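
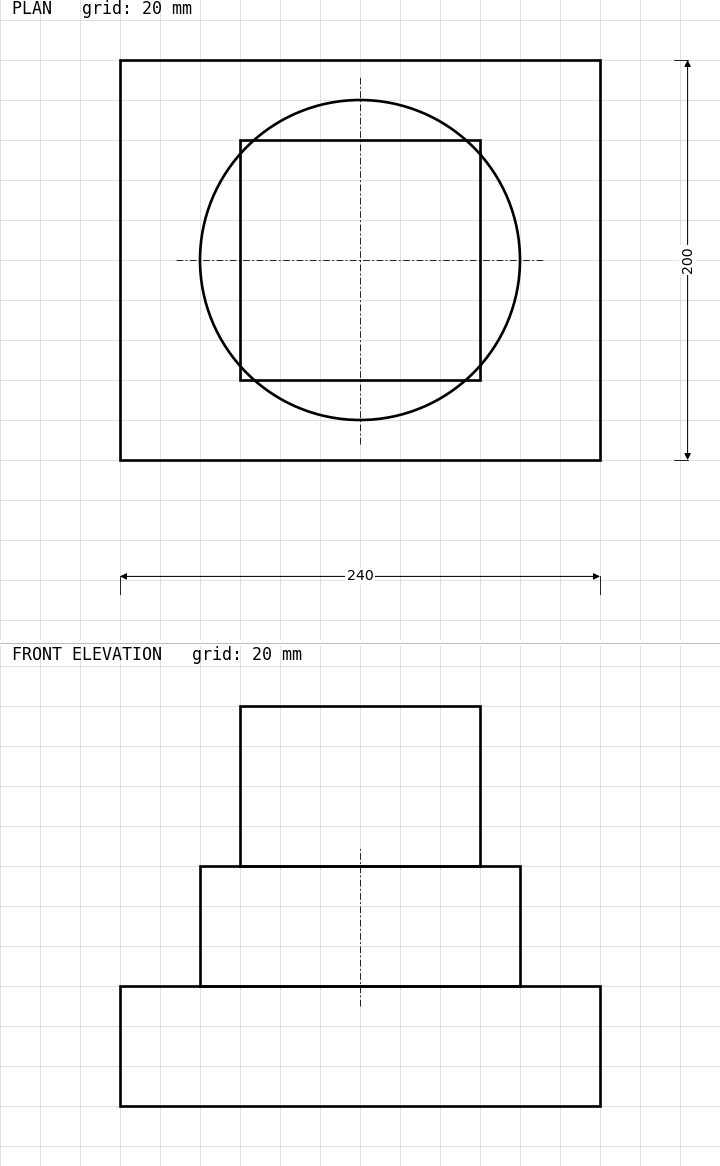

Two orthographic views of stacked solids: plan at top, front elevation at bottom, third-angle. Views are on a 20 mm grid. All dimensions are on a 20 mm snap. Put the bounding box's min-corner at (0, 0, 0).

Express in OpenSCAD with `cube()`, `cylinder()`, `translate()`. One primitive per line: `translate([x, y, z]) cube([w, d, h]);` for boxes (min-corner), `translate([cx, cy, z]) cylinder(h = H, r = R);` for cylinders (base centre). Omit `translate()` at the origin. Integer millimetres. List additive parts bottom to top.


cube([240, 200, 60]);
translate([120, 100, 60]) cylinder(h = 60, r = 80);
translate([60, 40, 120]) cube([120, 120, 80]);


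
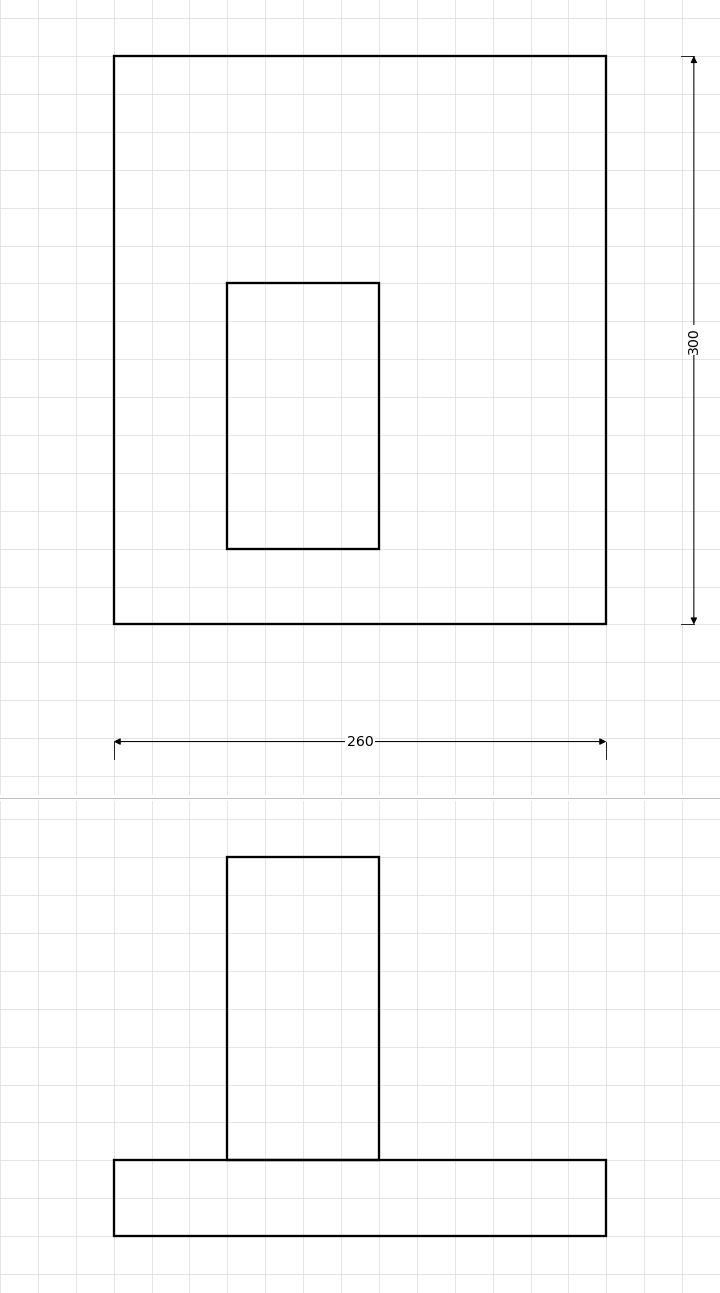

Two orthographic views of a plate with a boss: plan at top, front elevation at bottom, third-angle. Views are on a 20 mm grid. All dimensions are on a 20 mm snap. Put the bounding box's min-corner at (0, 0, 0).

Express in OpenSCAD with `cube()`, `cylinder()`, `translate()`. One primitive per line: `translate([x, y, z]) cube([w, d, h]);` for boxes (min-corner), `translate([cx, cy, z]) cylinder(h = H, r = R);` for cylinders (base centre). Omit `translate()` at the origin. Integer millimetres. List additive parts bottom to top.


cube([260, 300, 40]);
translate([60, 40, 40]) cube([80, 140, 160]);


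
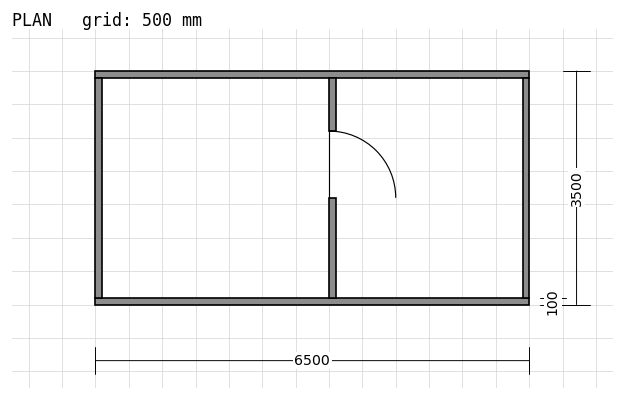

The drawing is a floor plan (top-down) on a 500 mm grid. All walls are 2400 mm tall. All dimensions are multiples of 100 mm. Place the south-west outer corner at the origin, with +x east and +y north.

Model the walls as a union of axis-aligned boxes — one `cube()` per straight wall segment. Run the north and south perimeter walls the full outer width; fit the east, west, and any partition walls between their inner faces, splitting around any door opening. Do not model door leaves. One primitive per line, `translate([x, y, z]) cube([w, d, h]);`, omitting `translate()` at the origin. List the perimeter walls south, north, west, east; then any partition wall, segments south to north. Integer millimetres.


cube([6500, 100, 2400]);
translate([0, 3400, 0]) cube([6500, 100, 2400]);
translate([0, 100, 0]) cube([100, 3300, 2400]);
translate([6400, 100, 0]) cube([100, 3300, 2400]);
translate([3500, 100, 0]) cube([100, 1500, 2400]);
translate([3500, 2600, 0]) cube([100, 800, 2400]);


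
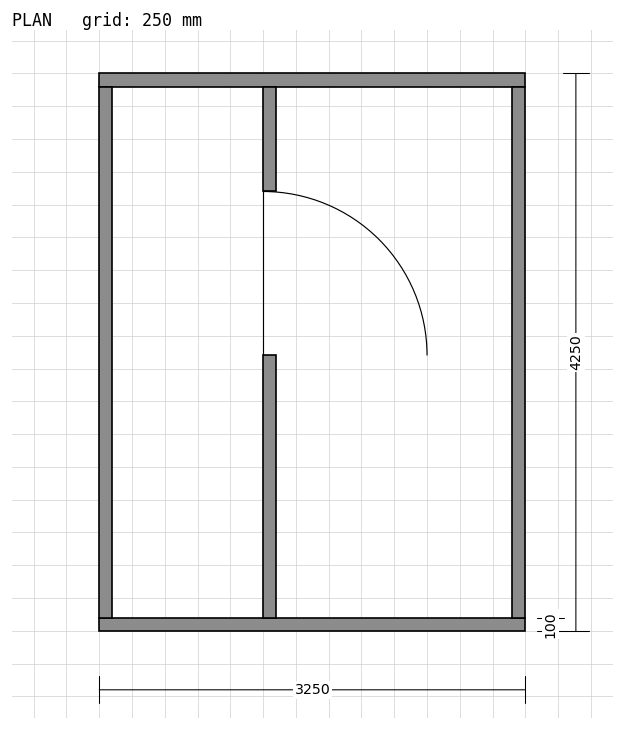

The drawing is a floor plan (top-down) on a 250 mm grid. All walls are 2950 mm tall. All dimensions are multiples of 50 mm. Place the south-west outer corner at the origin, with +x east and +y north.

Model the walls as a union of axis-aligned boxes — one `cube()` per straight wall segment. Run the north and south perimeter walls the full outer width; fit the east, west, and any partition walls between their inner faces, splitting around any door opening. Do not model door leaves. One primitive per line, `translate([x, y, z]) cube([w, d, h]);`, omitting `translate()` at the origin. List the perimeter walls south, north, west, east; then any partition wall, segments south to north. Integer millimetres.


cube([3250, 100, 2950]);
translate([0, 4150, 0]) cube([3250, 100, 2950]);
translate([0, 100, 0]) cube([100, 4050, 2950]);
translate([3150, 100, 0]) cube([100, 4050, 2950]);
translate([1250, 100, 0]) cube([100, 2000, 2950]);
translate([1250, 3350, 0]) cube([100, 800, 2950]);


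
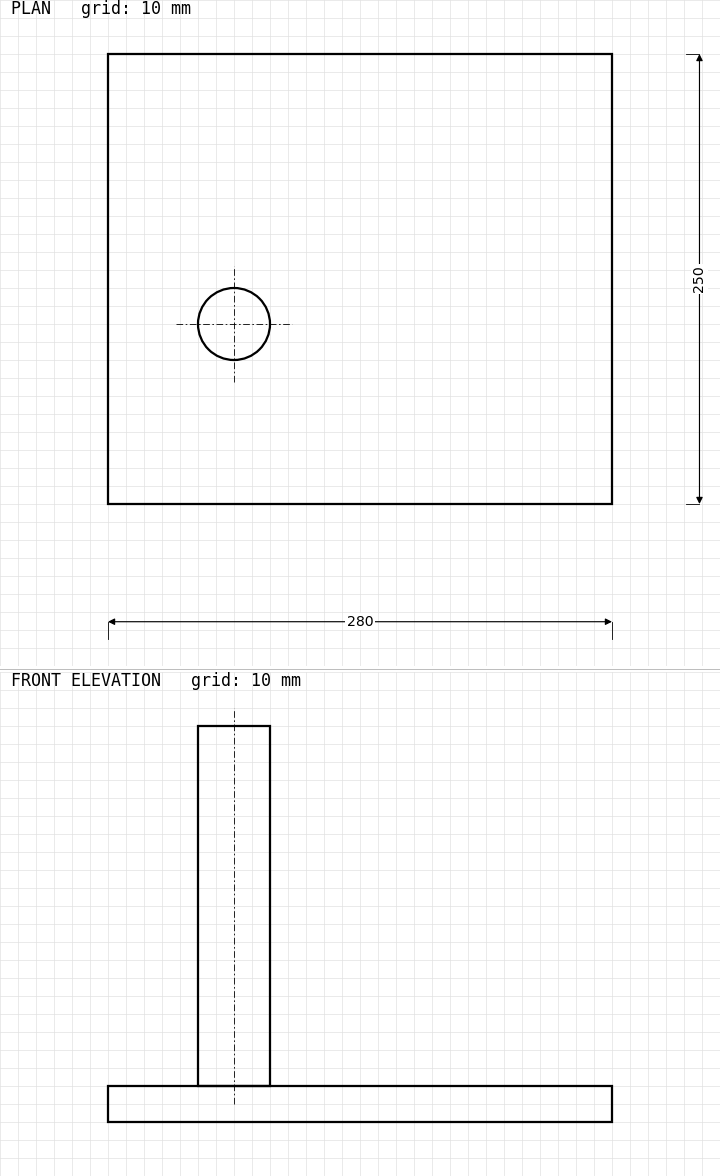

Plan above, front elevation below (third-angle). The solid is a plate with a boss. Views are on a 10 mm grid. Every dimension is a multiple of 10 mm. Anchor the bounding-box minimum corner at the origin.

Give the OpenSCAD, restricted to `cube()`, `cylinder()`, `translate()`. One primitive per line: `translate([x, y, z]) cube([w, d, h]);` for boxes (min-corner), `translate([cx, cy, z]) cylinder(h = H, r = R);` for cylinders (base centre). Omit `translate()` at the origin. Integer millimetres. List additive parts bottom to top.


cube([280, 250, 20]);
translate([70, 100, 20]) cylinder(h = 200, r = 20);


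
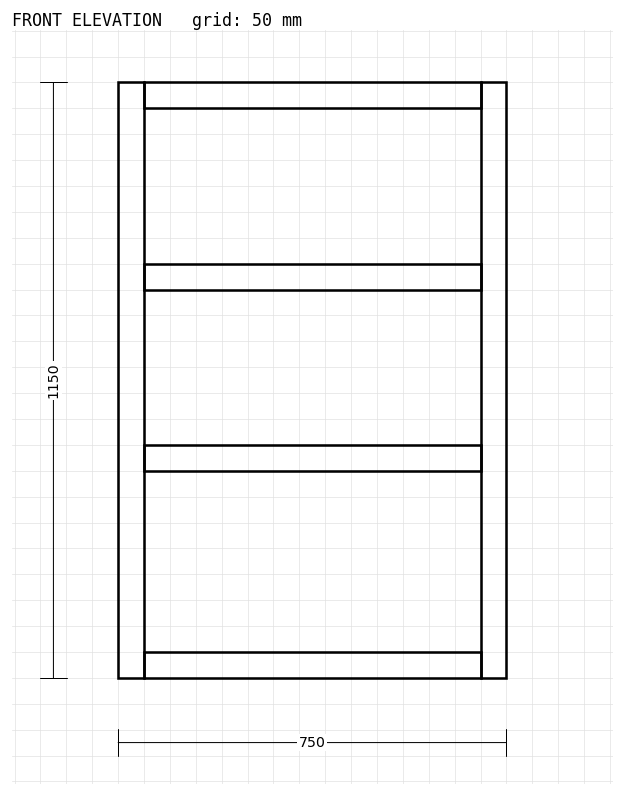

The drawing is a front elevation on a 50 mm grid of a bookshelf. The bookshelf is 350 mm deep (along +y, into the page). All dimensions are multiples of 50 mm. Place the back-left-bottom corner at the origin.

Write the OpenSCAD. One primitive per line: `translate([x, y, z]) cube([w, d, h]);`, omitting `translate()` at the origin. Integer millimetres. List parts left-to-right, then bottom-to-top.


cube([50, 350, 1150]);
translate([50, 0, 0]) cube([650, 350, 50]);
translate([50, 0, 400]) cube([650, 350, 50]);
translate([50, 0, 750]) cube([650, 350, 50]);
translate([50, 0, 1100]) cube([650, 350, 50]);
translate([700, 0, 0]) cube([50, 350, 1150]);


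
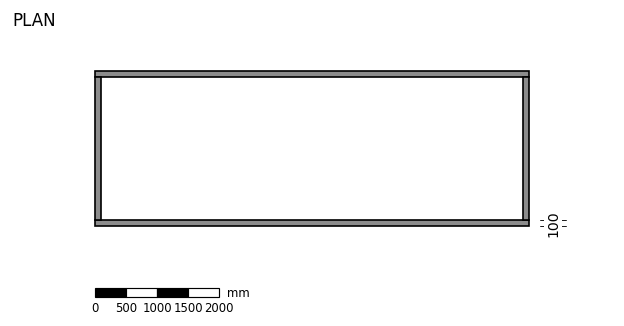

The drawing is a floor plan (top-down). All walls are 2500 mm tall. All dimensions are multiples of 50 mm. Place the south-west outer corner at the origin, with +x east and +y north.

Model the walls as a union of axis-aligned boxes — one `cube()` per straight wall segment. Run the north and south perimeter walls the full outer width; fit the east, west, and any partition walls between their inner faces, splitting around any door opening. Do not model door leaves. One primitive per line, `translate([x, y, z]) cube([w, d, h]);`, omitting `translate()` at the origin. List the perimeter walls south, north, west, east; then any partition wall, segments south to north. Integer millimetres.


cube([7000, 100, 2500]);
translate([0, 2400, 0]) cube([7000, 100, 2500]);
translate([0, 100, 0]) cube([100, 2300, 2500]);
translate([6900, 100, 0]) cube([100, 2300, 2500]);


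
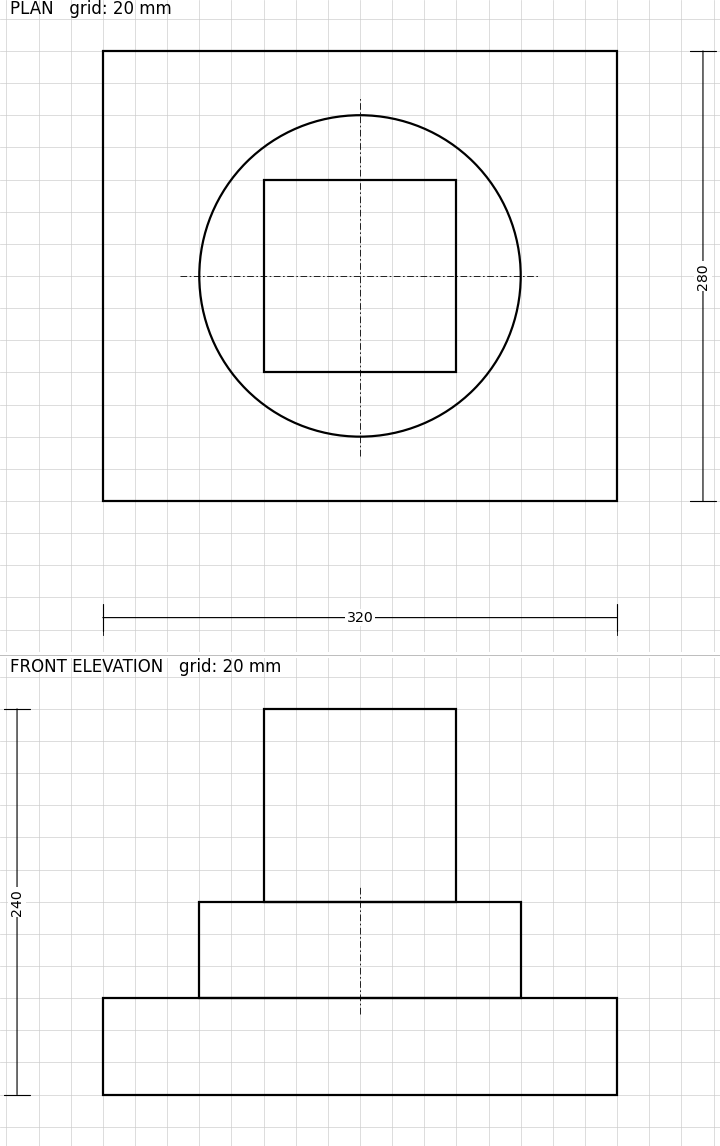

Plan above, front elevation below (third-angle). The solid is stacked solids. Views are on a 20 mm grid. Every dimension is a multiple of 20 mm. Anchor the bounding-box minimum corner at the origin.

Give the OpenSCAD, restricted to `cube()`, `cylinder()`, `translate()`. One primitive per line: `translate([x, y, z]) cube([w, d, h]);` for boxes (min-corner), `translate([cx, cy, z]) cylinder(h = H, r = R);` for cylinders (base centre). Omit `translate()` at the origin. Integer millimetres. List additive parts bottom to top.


cube([320, 280, 60]);
translate([160, 140, 60]) cylinder(h = 60, r = 100);
translate([100, 80, 120]) cube([120, 120, 120]);


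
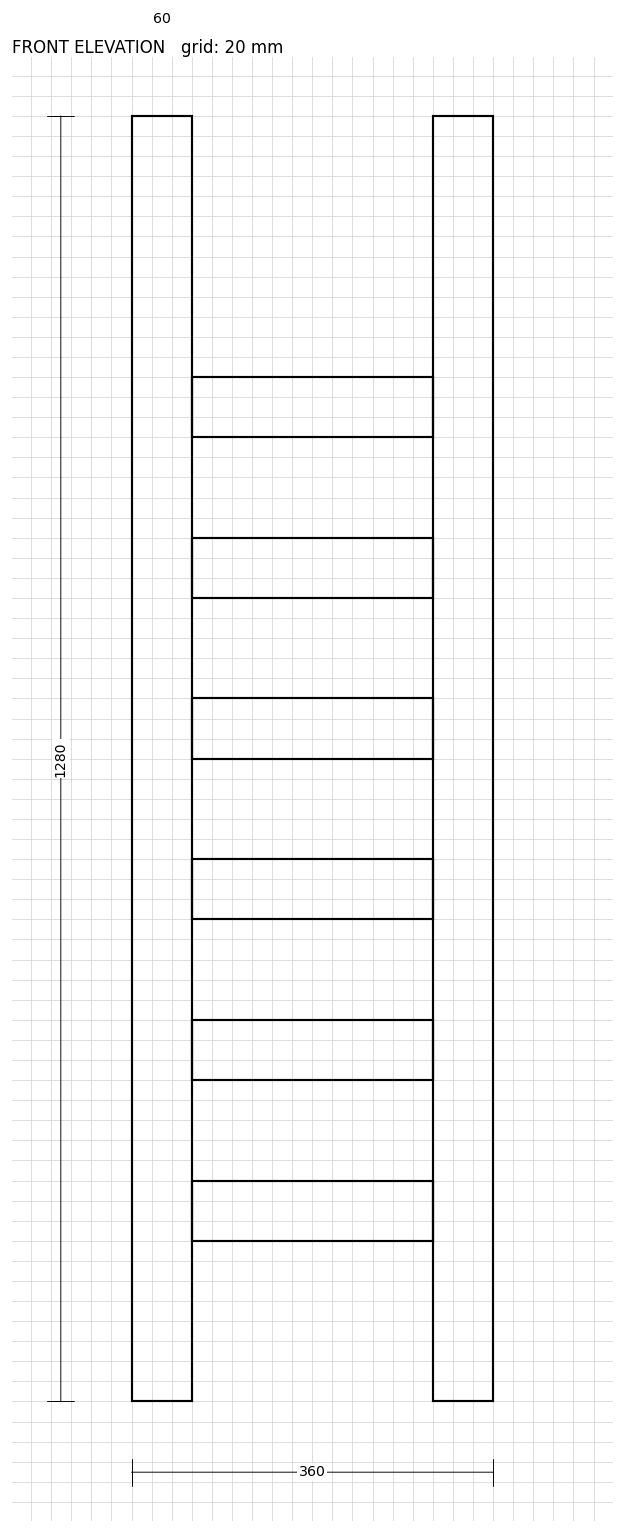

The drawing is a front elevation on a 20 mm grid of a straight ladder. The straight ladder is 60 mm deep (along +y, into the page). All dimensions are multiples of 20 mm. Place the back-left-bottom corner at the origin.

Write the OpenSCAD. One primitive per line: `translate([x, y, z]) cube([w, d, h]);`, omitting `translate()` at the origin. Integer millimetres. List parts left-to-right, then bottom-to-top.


cube([60, 60, 1280]);
translate([60, 0, 160]) cube([240, 60, 60]);
translate([60, 0, 320]) cube([240, 60, 60]);
translate([60, 0, 480]) cube([240, 60, 60]);
translate([60, 0, 640]) cube([240, 60, 60]);
translate([60, 0, 800]) cube([240, 60, 60]);
translate([60, 0, 960]) cube([240, 60, 60]);
translate([300, 0, 0]) cube([60, 60, 1280]);


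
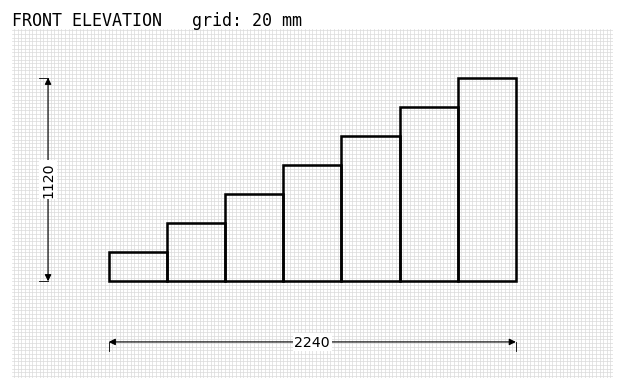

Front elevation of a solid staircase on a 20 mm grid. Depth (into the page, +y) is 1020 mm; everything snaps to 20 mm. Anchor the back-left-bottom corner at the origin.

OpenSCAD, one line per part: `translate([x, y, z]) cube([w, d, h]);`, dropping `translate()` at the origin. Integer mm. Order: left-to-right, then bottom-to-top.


cube([320, 1020, 160]);
translate([320, 0, 0]) cube([320, 1020, 320]);
translate([640, 0, 0]) cube([320, 1020, 480]);
translate([960, 0, 0]) cube([320, 1020, 640]);
translate([1280, 0, 0]) cube([320, 1020, 800]);
translate([1600, 0, 0]) cube([320, 1020, 960]);
translate([1920, 0, 0]) cube([320, 1020, 1120]);


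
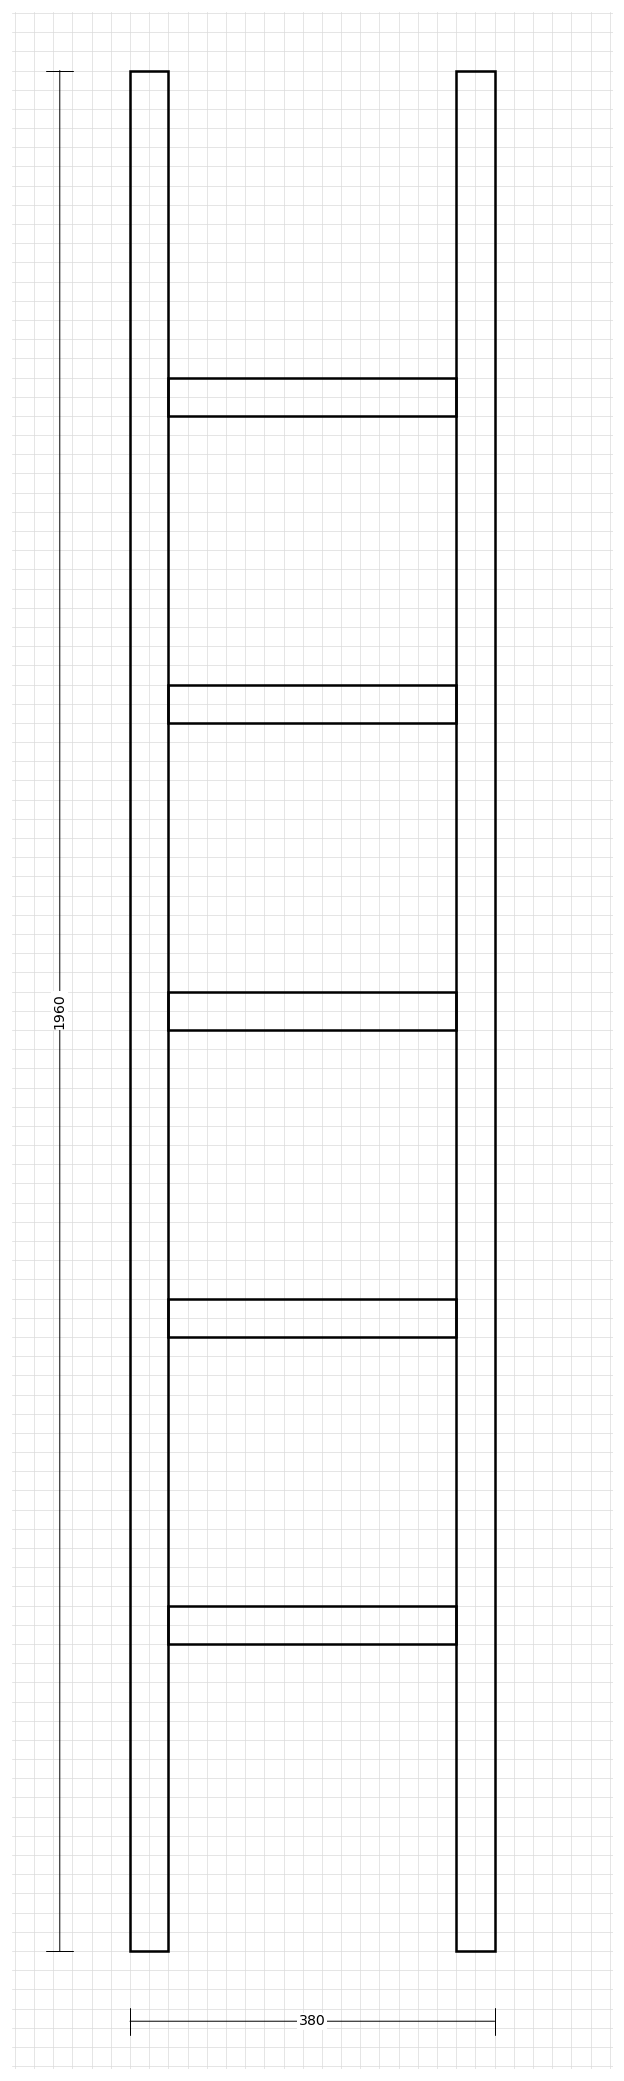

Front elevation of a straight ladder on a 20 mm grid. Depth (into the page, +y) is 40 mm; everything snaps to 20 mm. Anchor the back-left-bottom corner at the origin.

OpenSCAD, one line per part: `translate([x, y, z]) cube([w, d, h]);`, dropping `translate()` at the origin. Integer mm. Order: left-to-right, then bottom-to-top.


cube([40, 40, 1960]);
translate([40, 0, 320]) cube([300, 40, 40]);
translate([40, 0, 640]) cube([300, 40, 40]);
translate([40, 0, 960]) cube([300, 40, 40]);
translate([40, 0, 1280]) cube([300, 40, 40]);
translate([40, 0, 1600]) cube([300, 40, 40]);
translate([340, 0, 0]) cube([40, 40, 1960]);


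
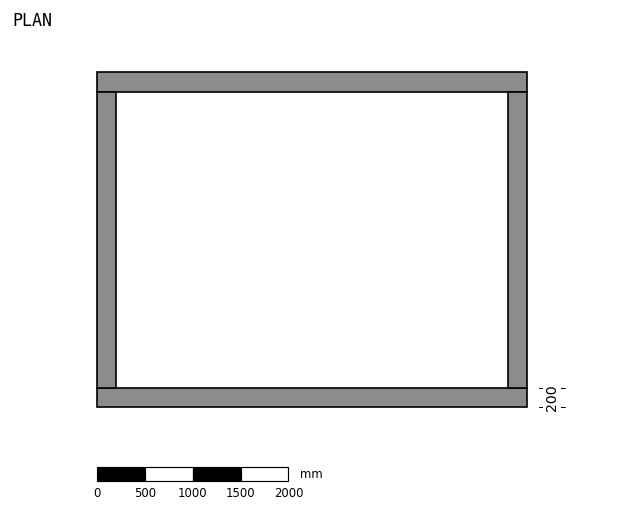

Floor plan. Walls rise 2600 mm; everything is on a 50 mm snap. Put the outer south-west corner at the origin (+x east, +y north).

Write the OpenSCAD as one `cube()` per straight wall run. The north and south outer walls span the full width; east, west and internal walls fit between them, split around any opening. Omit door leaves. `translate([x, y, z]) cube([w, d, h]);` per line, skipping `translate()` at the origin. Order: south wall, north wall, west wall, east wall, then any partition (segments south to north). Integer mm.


cube([4500, 200, 2600]);
translate([0, 3300, 0]) cube([4500, 200, 2600]);
translate([0, 200, 0]) cube([200, 3100, 2600]);
translate([4300, 200, 0]) cube([200, 3100, 2600]);


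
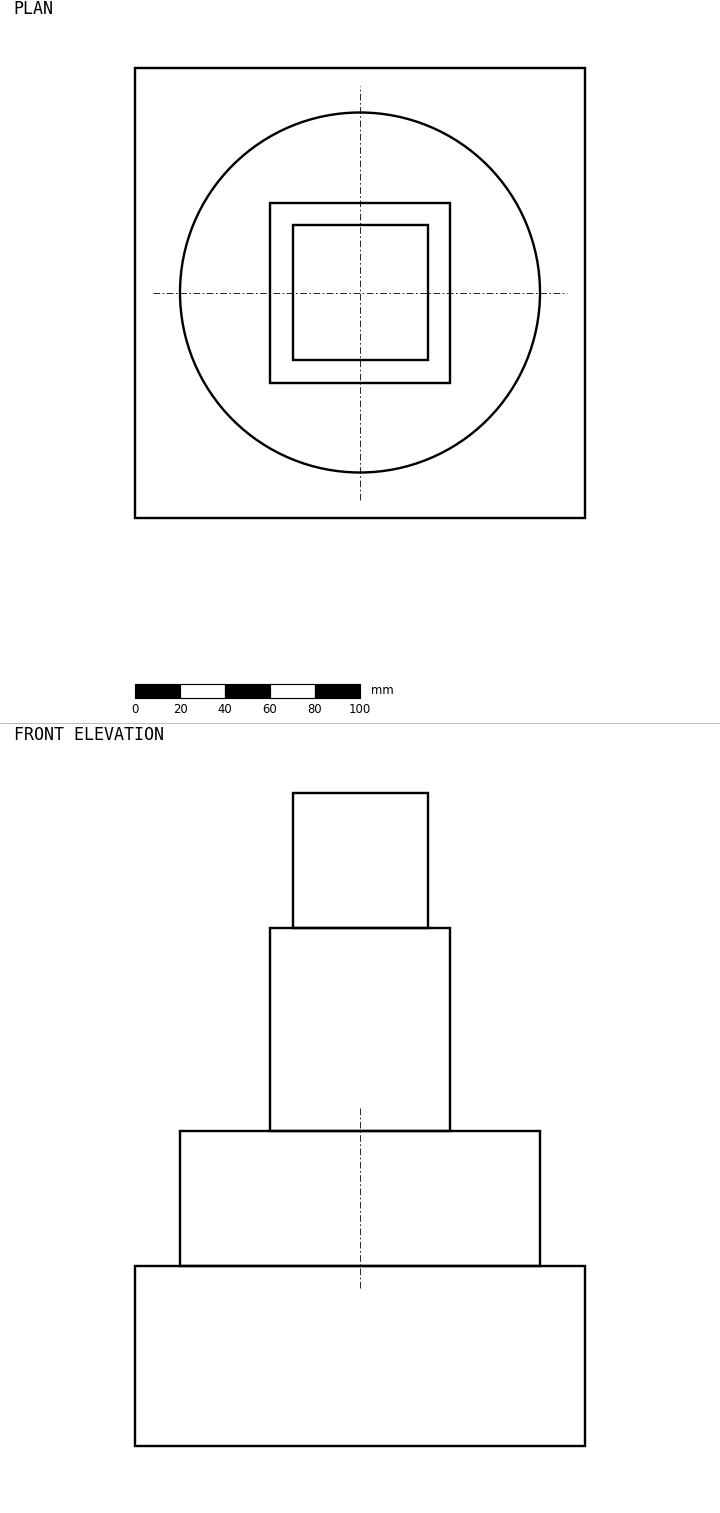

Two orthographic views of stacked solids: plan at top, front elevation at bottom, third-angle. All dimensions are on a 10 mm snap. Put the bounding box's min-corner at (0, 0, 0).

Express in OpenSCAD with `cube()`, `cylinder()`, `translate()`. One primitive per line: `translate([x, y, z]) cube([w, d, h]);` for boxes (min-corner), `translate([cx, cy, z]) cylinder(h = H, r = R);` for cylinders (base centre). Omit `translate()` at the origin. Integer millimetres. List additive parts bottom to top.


cube([200, 200, 80]);
translate([100, 100, 80]) cylinder(h = 60, r = 80);
translate([60, 60, 140]) cube([80, 80, 90]);
translate([70, 70, 230]) cube([60, 60, 60]);


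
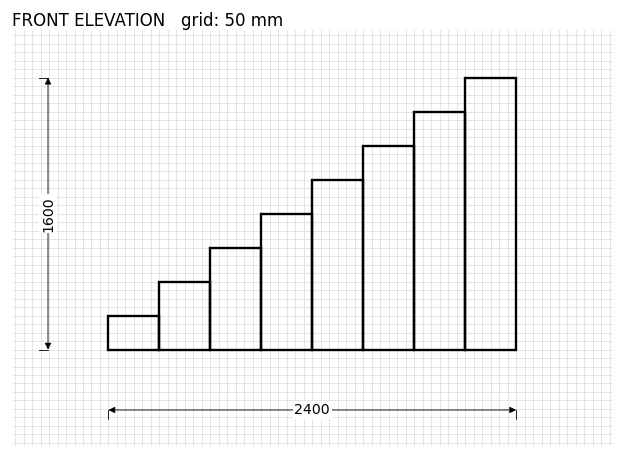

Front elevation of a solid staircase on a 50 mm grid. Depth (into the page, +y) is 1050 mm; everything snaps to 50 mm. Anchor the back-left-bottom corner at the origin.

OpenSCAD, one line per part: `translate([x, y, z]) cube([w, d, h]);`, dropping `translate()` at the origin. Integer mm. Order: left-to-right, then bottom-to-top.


cube([300, 1050, 200]);
translate([300, 0, 0]) cube([300, 1050, 400]);
translate([600, 0, 0]) cube([300, 1050, 600]);
translate([900, 0, 0]) cube([300, 1050, 800]);
translate([1200, 0, 0]) cube([300, 1050, 1000]);
translate([1500, 0, 0]) cube([300, 1050, 1200]);
translate([1800, 0, 0]) cube([300, 1050, 1400]);
translate([2100, 0, 0]) cube([300, 1050, 1600]);


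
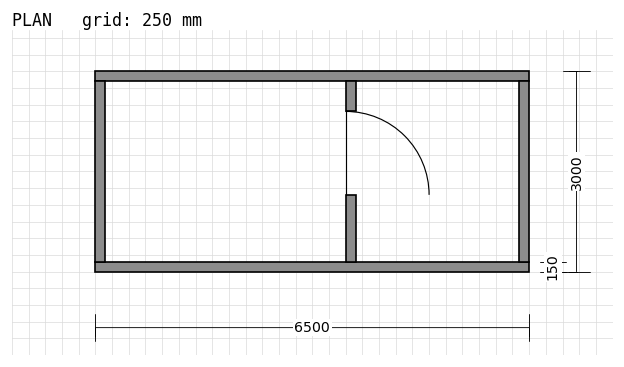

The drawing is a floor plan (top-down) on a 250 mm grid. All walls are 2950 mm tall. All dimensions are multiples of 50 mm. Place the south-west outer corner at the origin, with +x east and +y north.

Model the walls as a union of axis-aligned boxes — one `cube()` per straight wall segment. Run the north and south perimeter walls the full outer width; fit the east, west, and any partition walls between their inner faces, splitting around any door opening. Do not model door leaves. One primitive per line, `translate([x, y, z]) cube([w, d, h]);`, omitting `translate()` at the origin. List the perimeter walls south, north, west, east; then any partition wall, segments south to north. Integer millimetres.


cube([6500, 150, 2950]);
translate([0, 2850, 0]) cube([6500, 150, 2950]);
translate([0, 150, 0]) cube([150, 2700, 2950]);
translate([6350, 150, 0]) cube([150, 2700, 2950]);
translate([3750, 150, 0]) cube([150, 1000, 2950]);
translate([3750, 2400, 0]) cube([150, 450, 2950]);


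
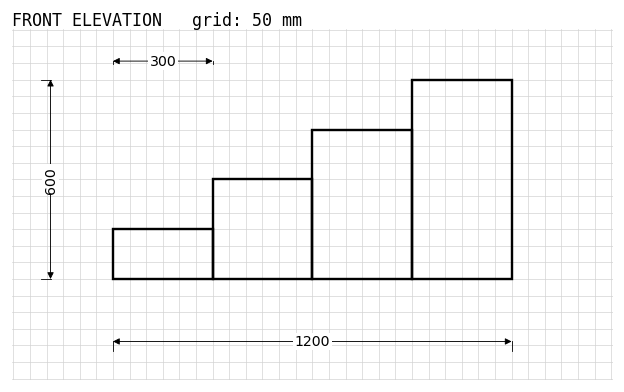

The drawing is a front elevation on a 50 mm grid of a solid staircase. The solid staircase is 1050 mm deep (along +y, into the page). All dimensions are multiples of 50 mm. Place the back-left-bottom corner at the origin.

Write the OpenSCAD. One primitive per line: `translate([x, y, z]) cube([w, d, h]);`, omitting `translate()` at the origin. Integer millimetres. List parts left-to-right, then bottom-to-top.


cube([300, 1050, 150]);
translate([300, 0, 0]) cube([300, 1050, 300]);
translate([600, 0, 0]) cube([300, 1050, 450]);
translate([900, 0, 0]) cube([300, 1050, 600]);


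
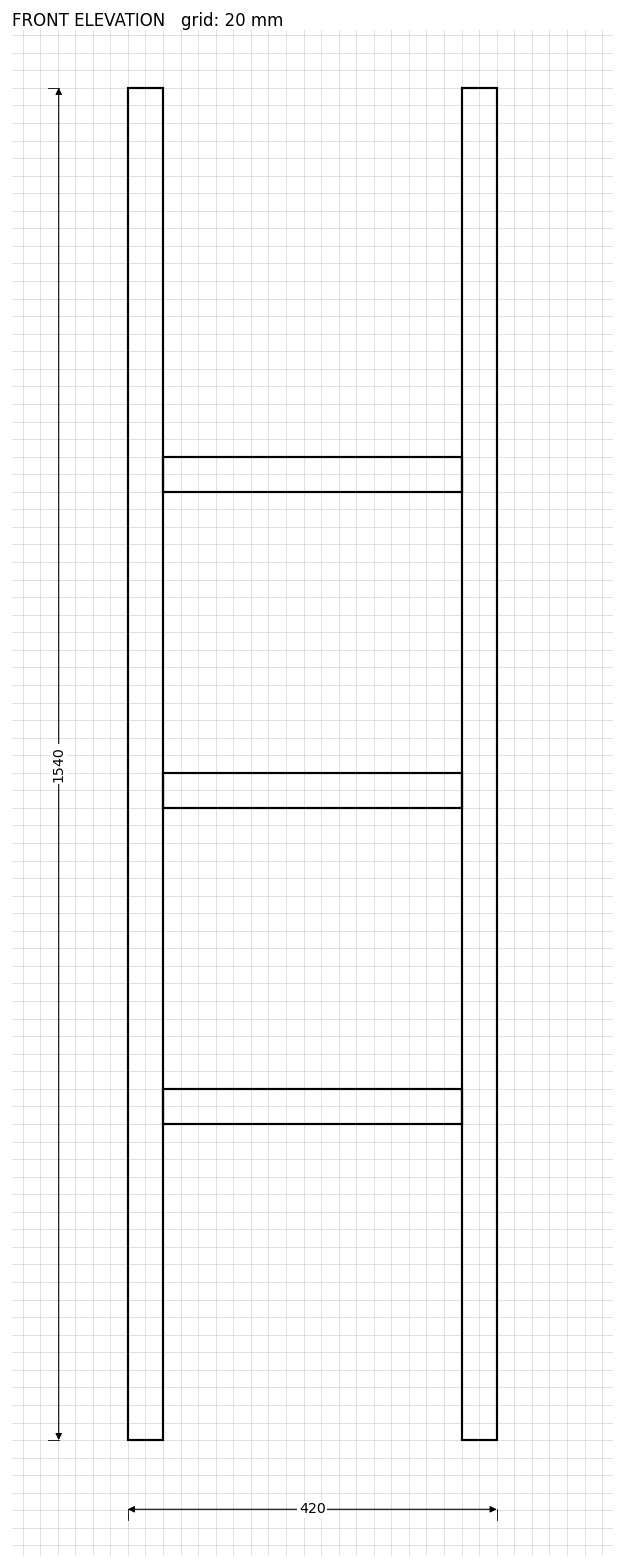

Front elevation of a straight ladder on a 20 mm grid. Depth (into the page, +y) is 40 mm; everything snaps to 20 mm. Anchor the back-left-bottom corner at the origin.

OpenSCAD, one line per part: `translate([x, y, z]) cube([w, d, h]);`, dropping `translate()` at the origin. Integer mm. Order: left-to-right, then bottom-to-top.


cube([40, 40, 1540]);
translate([40, 0, 360]) cube([340, 40, 40]);
translate([40, 0, 720]) cube([340, 40, 40]);
translate([40, 0, 1080]) cube([340, 40, 40]);
translate([380, 0, 0]) cube([40, 40, 1540]);


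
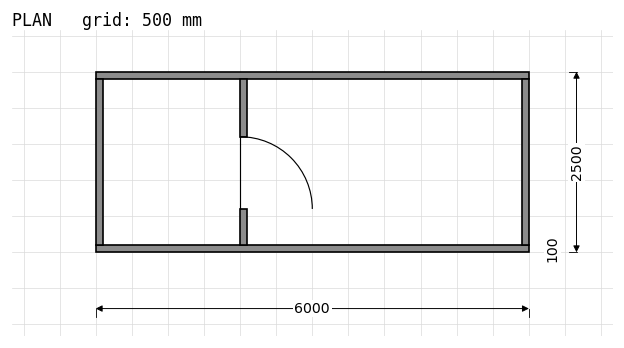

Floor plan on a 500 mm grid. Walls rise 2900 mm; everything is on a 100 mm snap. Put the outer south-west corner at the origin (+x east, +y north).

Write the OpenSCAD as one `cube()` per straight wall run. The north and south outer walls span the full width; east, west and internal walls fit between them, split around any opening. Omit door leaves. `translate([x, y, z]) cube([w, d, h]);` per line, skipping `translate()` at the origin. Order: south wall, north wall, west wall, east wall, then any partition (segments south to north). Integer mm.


cube([6000, 100, 2900]);
translate([0, 2400, 0]) cube([6000, 100, 2900]);
translate([0, 100, 0]) cube([100, 2300, 2900]);
translate([5900, 100, 0]) cube([100, 2300, 2900]);
translate([2000, 100, 0]) cube([100, 500, 2900]);
translate([2000, 1600, 0]) cube([100, 800, 2900]);


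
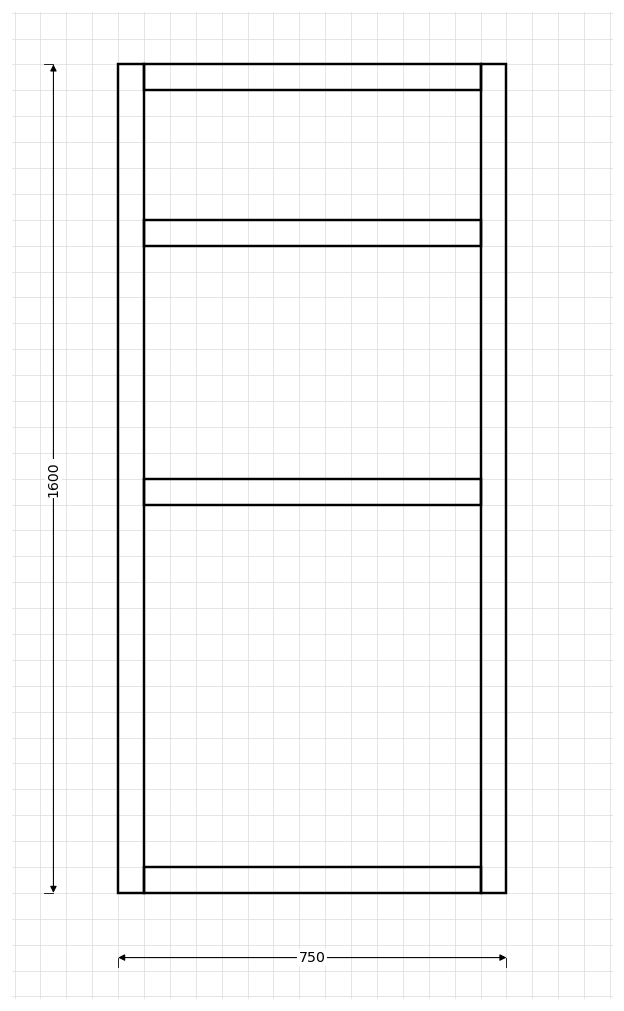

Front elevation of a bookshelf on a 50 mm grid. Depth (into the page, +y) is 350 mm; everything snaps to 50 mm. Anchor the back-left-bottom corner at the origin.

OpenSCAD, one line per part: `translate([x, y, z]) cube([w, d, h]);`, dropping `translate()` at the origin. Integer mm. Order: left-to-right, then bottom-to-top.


cube([50, 350, 1600]);
translate([50, 0, 0]) cube([650, 350, 50]);
translate([50, 0, 750]) cube([650, 350, 50]);
translate([50, 0, 1250]) cube([650, 350, 50]);
translate([50, 0, 1550]) cube([650, 350, 50]);
translate([700, 0, 0]) cube([50, 350, 1600]);


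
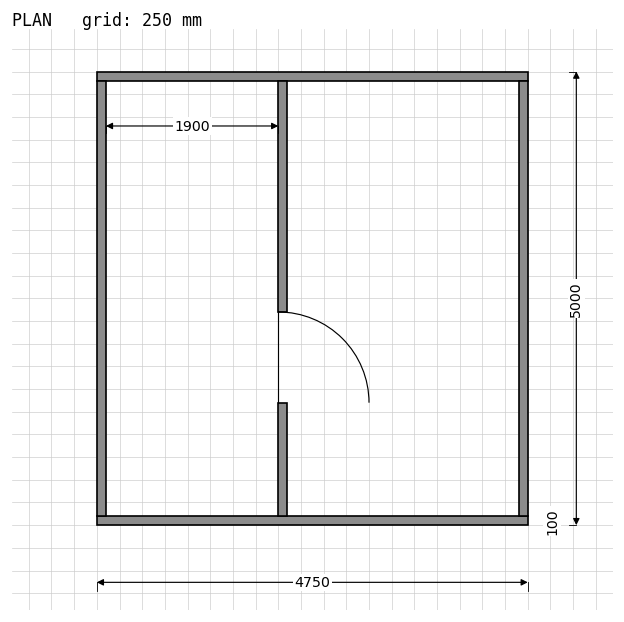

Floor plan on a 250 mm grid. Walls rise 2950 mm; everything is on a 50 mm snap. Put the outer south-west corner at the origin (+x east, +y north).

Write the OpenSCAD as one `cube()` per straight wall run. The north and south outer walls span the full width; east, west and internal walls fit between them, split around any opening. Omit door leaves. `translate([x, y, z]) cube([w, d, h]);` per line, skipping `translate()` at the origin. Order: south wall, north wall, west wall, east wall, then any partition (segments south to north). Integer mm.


cube([4750, 100, 2950]);
translate([0, 4900, 0]) cube([4750, 100, 2950]);
translate([0, 100, 0]) cube([100, 4800, 2950]);
translate([4650, 100, 0]) cube([100, 4800, 2950]);
translate([2000, 100, 0]) cube([100, 1250, 2950]);
translate([2000, 2350, 0]) cube([100, 2550, 2950]);


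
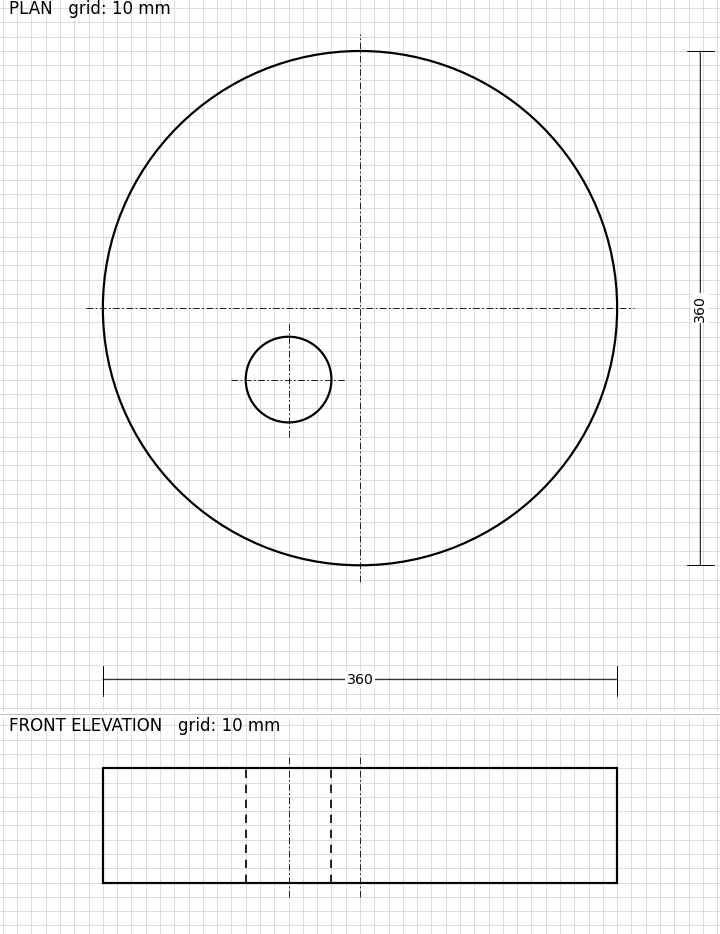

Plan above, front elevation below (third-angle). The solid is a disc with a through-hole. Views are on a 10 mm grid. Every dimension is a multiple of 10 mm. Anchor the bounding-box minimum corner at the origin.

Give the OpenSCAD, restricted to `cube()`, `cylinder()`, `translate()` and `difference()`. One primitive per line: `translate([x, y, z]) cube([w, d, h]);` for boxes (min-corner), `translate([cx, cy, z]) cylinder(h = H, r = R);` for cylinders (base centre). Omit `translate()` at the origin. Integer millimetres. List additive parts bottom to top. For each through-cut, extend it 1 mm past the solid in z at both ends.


difference() {
  translate([180, 180, 0]) cylinder(h = 80, r = 180);
  translate([130, 130, -1]) cylinder(h = 82, r = 30);
}


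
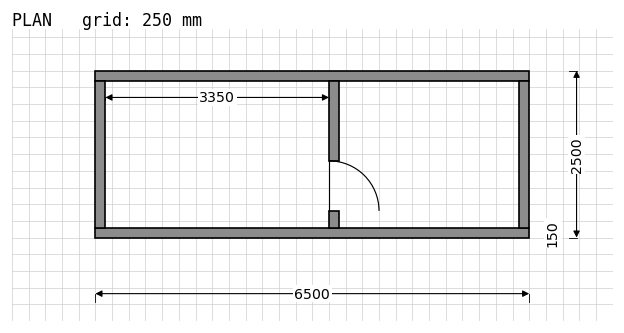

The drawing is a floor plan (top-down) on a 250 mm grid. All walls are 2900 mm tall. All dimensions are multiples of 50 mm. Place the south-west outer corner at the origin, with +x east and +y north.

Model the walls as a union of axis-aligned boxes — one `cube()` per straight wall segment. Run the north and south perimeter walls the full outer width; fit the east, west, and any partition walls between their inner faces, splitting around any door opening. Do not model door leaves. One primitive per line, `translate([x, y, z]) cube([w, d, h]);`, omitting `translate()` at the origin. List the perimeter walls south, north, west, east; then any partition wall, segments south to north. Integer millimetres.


cube([6500, 150, 2900]);
translate([0, 2350, 0]) cube([6500, 150, 2900]);
translate([0, 150, 0]) cube([150, 2200, 2900]);
translate([6350, 150, 0]) cube([150, 2200, 2900]);
translate([3500, 150, 0]) cube([150, 250, 2900]);
translate([3500, 1150, 0]) cube([150, 1200, 2900]);


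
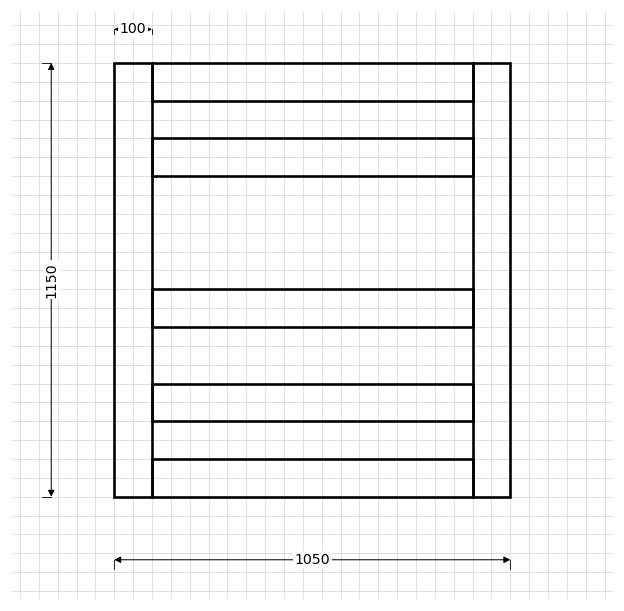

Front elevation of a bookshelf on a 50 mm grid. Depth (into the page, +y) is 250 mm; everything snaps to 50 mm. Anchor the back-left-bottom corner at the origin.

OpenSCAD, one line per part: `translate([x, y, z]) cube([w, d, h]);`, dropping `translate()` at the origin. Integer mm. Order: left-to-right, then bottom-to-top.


cube([100, 250, 1150]);
translate([100, 0, 0]) cube([850, 250, 100]);
translate([100, 0, 200]) cube([850, 250, 100]);
translate([100, 0, 450]) cube([850, 250, 100]);
translate([100, 0, 850]) cube([850, 250, 100]);
translate([100, 0, 1050]) cube([850, 250, 100]);
translate([950, 0, 0]) cube([100, 250, 1150]);


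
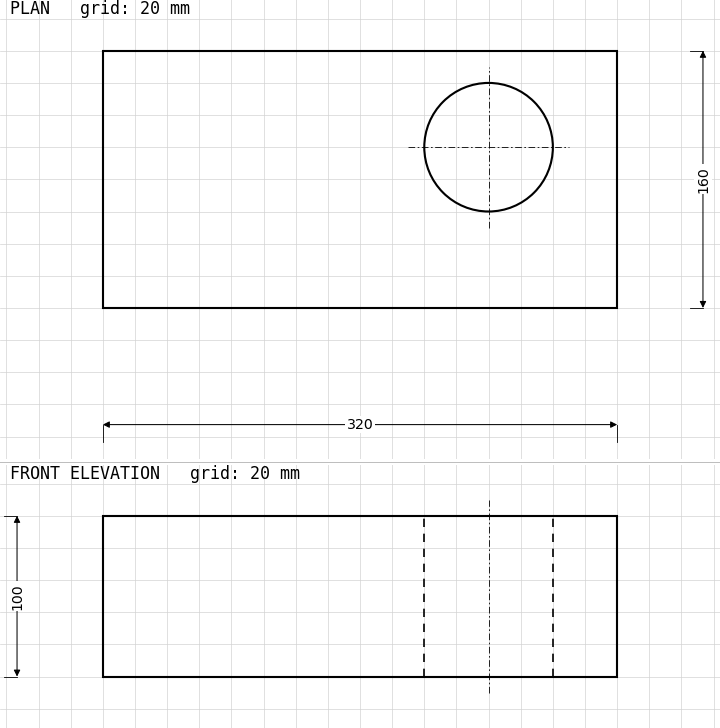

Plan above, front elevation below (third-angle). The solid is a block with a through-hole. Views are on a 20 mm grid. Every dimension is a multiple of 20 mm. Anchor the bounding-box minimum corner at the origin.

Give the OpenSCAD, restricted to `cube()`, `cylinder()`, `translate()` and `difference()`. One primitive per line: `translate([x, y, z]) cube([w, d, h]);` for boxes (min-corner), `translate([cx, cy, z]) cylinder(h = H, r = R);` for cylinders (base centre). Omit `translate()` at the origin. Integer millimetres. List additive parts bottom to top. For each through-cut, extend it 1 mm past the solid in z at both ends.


difference() {
  cube([320, 160, 100]);
  translate([240, 100, -1]) cylinder(h = 102, r = 40);
}


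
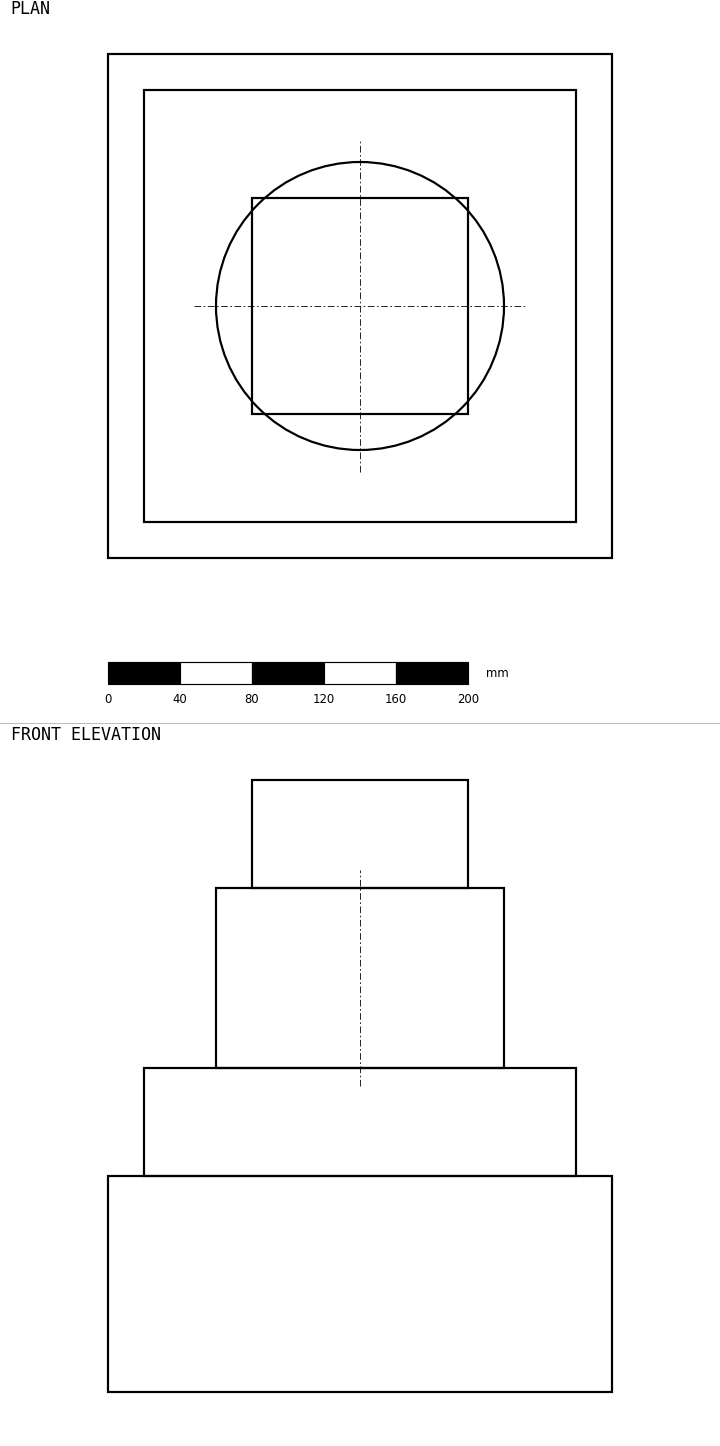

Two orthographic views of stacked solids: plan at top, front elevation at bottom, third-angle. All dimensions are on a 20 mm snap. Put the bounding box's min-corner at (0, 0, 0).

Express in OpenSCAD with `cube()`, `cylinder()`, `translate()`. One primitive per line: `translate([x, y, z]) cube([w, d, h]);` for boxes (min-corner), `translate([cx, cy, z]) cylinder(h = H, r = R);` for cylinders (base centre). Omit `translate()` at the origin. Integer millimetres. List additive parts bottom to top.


cube([280, 280, 120]);
translate([20, 20, 120]) cube([240, 240, 60]);
translate([140, 140, 180]) cylinder(h = 100, r = 80);
translate([80, 80, 280]) cube([120, 120, 60]);


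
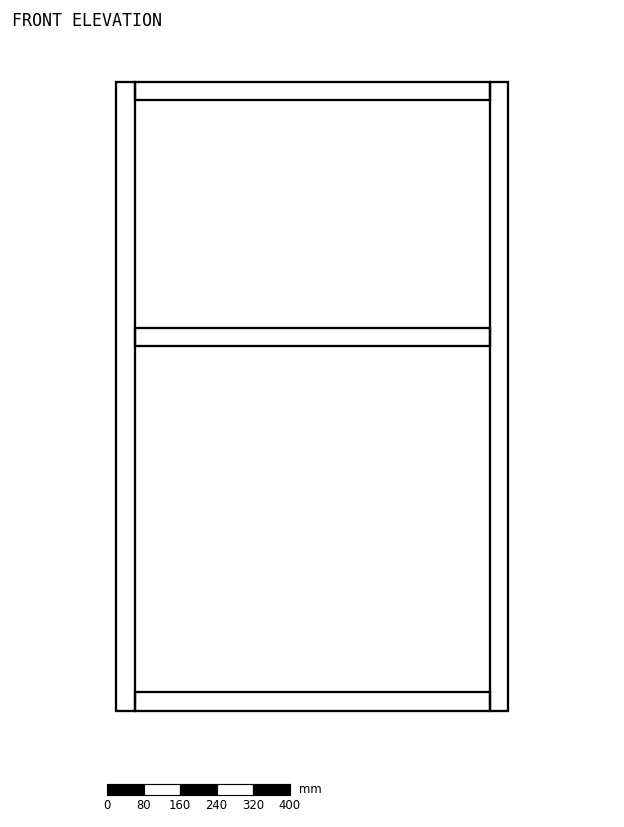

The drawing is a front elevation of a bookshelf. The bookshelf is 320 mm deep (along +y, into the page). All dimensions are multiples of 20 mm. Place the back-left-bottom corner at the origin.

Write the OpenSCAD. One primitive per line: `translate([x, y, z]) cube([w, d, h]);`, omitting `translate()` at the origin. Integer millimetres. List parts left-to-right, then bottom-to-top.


cube([40, 320, 1380]);
translate([40, 0, 0]) cube([780, 320, 40]);
translate([40, 0, 800]) cube([780, 320, 40]);
translate([40, 0, 1340]) cube([780, 320, 40]);
translate([820, 0, 0]) cube([40, 320, 1380]);


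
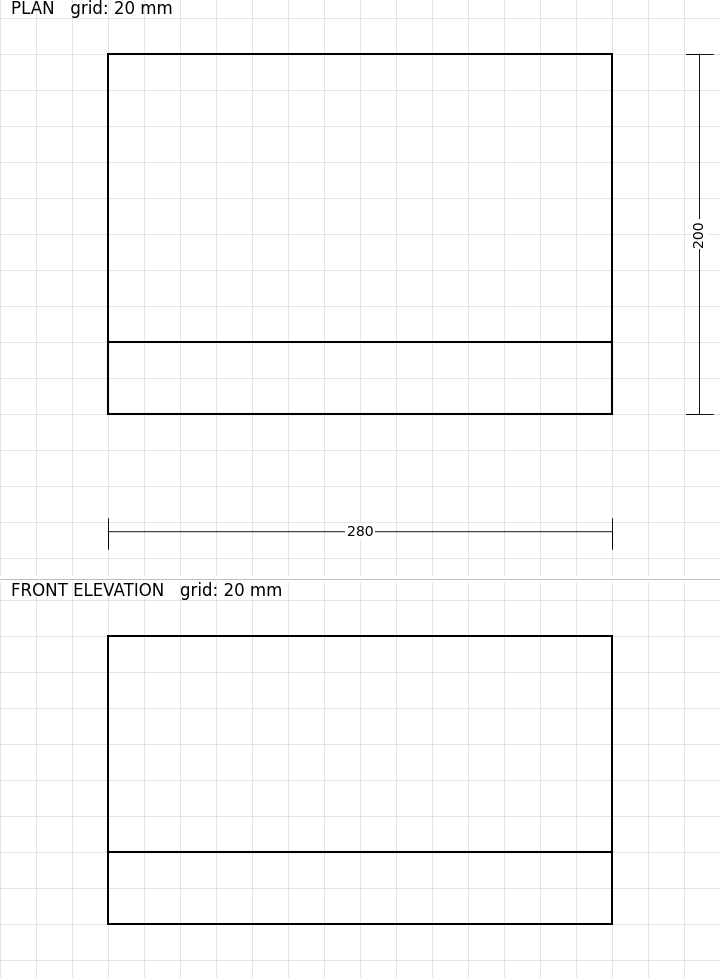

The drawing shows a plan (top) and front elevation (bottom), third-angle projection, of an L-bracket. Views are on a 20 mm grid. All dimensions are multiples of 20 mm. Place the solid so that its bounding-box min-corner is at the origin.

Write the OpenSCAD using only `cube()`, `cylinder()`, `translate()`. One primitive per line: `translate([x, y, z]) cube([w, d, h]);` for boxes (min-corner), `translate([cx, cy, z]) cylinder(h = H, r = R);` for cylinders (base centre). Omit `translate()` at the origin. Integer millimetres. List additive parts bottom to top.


cube([280, 200, 40]);
translate([0, 0, 40]) cube([280, 40, 120]);


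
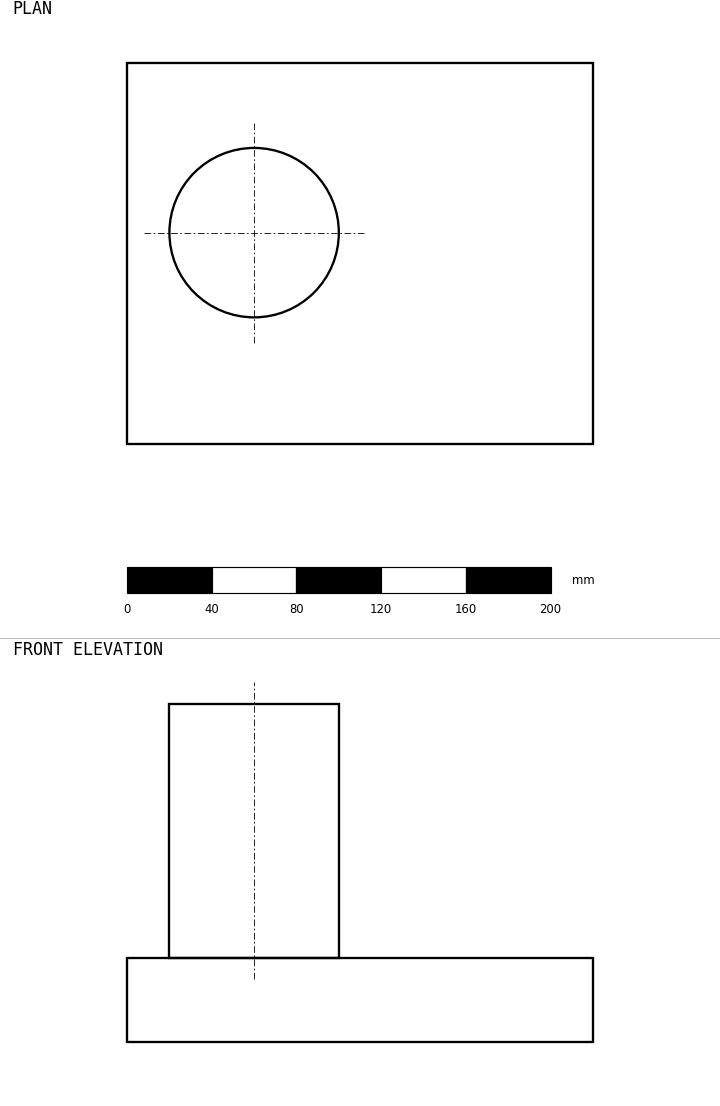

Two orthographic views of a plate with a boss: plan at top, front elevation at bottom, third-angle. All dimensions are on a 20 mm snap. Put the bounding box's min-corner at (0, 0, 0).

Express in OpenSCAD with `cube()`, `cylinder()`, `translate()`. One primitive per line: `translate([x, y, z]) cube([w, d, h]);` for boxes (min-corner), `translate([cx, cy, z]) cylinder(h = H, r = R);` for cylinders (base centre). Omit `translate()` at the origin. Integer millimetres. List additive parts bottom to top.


cube([220, 180, 40]);
translate([60, 100, 40]) cylinder(h = 120, r = 40);


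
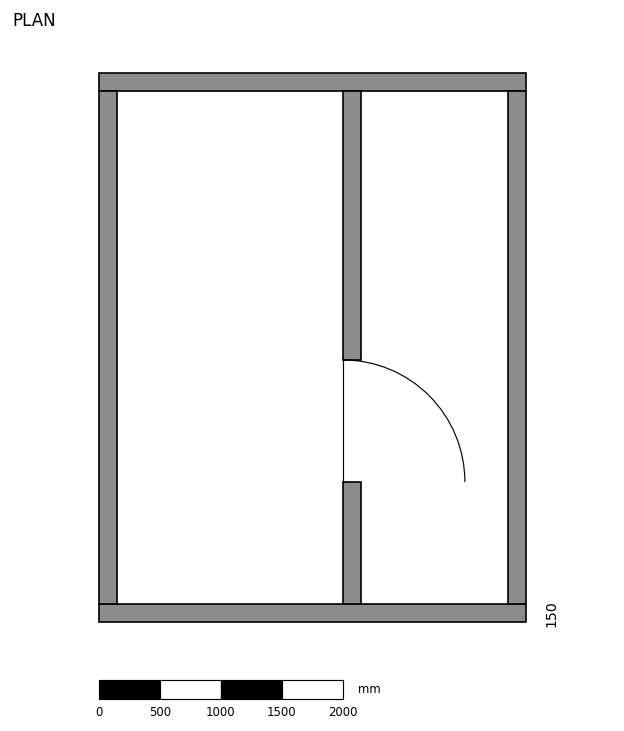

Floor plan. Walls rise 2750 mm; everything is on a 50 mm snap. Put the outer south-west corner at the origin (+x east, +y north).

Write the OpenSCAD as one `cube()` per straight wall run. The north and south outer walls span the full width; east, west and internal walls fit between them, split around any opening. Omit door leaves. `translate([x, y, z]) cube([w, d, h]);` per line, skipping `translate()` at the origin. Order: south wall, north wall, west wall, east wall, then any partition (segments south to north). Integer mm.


cube([3500, 150, 2750]);
translate([0, 4350, 0]) cube([3500, 150, 2750]);
translate([0, 150, 0]) cube([150, 4200, 2750]);
translate([3350, 150, 0]) cube([150, 4200, 2750]);
translate([2000, 150, 0]) cube([150, 1000, 2750]);
translate([2000, 2150, 0]) cube([150, 2200, 2750]);


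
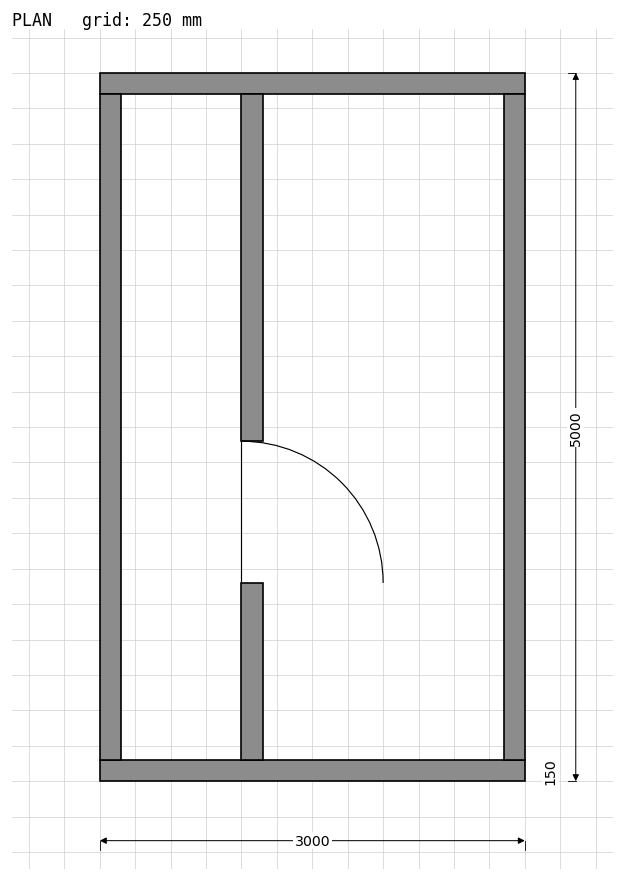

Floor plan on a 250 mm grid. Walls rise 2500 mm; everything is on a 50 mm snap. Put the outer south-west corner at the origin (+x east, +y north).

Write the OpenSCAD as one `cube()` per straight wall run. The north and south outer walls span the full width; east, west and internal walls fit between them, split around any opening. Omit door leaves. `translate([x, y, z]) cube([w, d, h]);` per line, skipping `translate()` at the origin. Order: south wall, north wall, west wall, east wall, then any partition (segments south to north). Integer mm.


cube([3000, 150, 2500]);
translate([0, 4850, 0]) cube([3000, 150, 2500]);
translate([0, 150, 0]) cube([150, 4700, 2500]);
translate([2850, 150, 0]) cube([150, 4700, 2500]);
translate([1000, 150, 0]) cube([150, 1250, 2500]);
translate([1000, 2400, 0]) cube([150, 2450, 2500]);


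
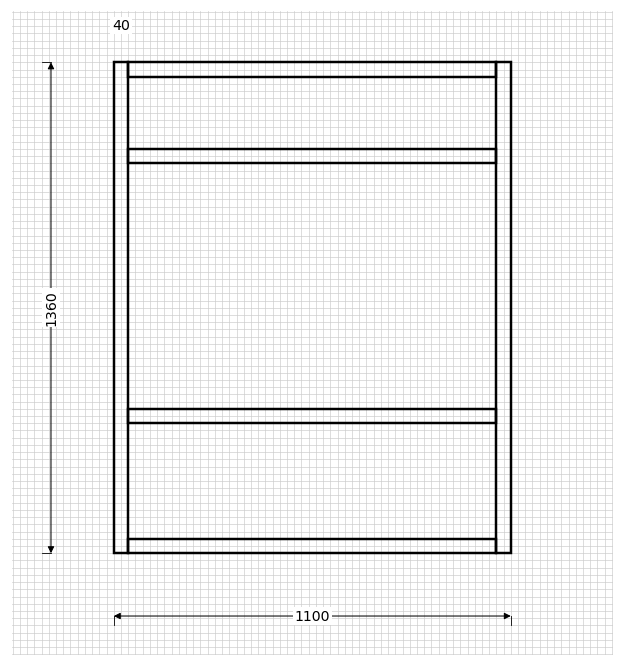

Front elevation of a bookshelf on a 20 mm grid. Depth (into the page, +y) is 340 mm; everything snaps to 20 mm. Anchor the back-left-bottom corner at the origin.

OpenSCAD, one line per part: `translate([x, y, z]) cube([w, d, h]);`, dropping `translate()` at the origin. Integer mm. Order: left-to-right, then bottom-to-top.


cube([40, 340, 1360]);
translate([40, 0, 0]) cube([1020, 340, 40]);
translate([40, 0, 360]) cube([1020, 340, 40]);
translate([40, 0, 1080]) cube([1020, 340, 40]);
translate([40, 0, 1320]) cube([1020, 340, 40]);
translate([1060, 0, 0]) cube([40, 340, 1360]);


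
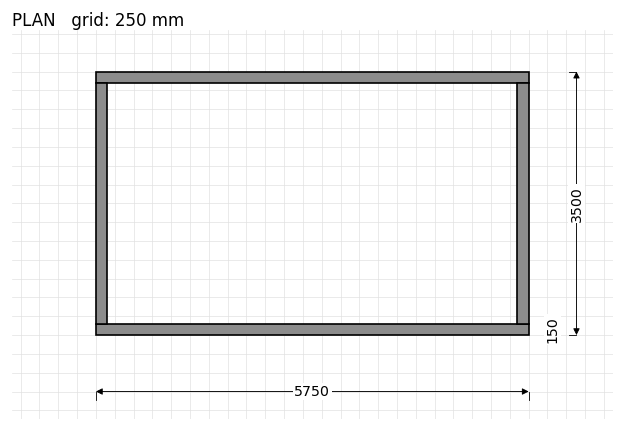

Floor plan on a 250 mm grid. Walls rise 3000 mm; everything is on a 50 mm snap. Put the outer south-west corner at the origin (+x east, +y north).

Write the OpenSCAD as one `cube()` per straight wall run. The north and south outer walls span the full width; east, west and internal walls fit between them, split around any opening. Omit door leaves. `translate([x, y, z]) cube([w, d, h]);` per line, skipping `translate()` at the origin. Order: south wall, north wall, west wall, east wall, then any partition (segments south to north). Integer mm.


cube([5750, 150, 3000]);
translate([0, 3350, 0]) cube([5750, 150, 3000]);
translate([0, 150, 0]) cube([150, 3200, 3000]);
translate([5600, 150, 0]) cube([150, 3200, 3000]);


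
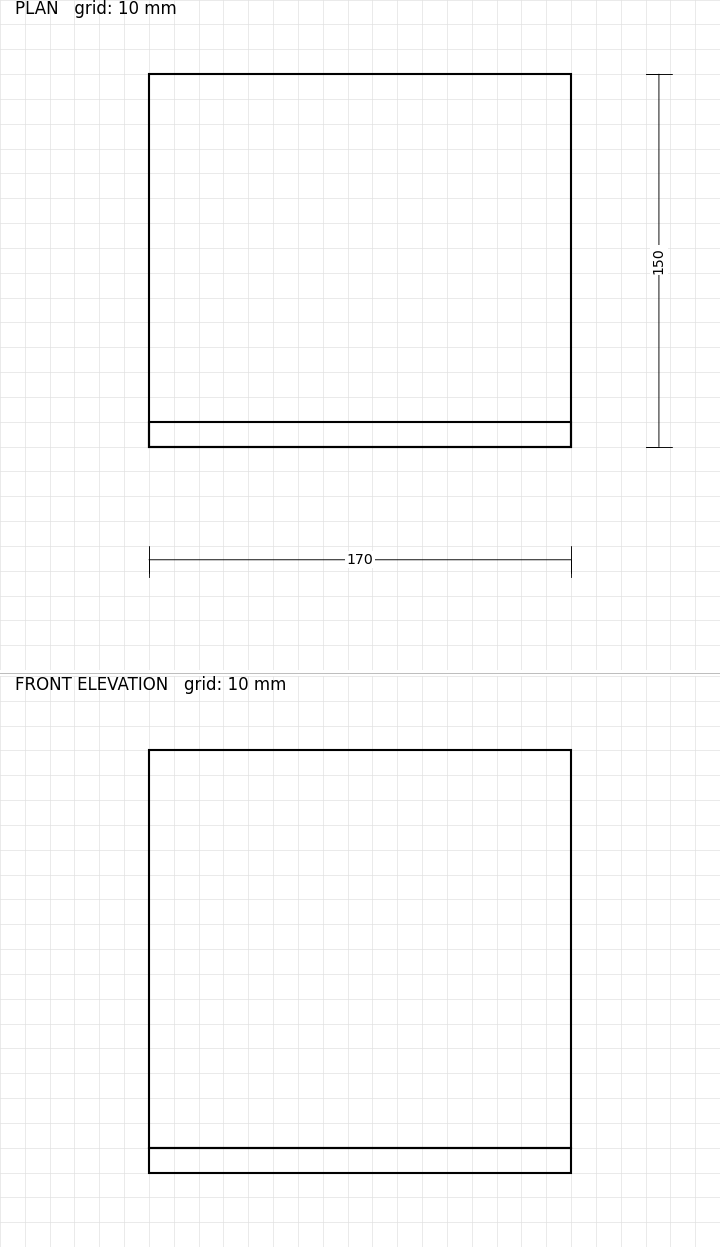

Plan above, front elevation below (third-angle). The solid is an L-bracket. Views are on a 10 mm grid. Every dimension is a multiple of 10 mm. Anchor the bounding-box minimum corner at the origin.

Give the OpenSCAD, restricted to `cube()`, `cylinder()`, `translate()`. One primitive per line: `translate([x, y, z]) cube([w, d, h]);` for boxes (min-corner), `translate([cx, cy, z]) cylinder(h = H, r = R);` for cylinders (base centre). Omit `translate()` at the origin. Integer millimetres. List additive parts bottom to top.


cube([170, 150, 10]);
translate([0, 0, 10]) cube([170, 10, 160]);


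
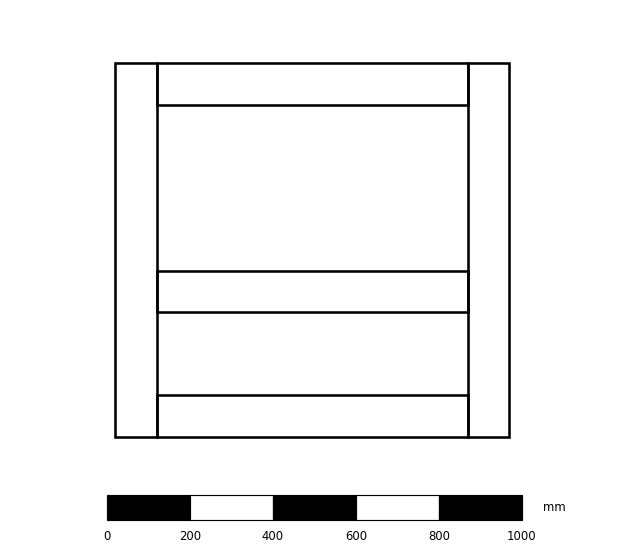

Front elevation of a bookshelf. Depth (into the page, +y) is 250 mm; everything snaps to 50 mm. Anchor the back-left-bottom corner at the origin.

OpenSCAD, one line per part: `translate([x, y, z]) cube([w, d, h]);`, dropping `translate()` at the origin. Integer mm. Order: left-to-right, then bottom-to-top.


cube([100, 250, 900]);
translate([100, 0, 0]) cube([750, 250, 100]);
translate([100, 0, 300]) cube([750, 250, 100]);
translate([100, 0, 800]) cube([750, 250, 100]);
translate([850, 0, 0]) cube([100, 250, 900]);


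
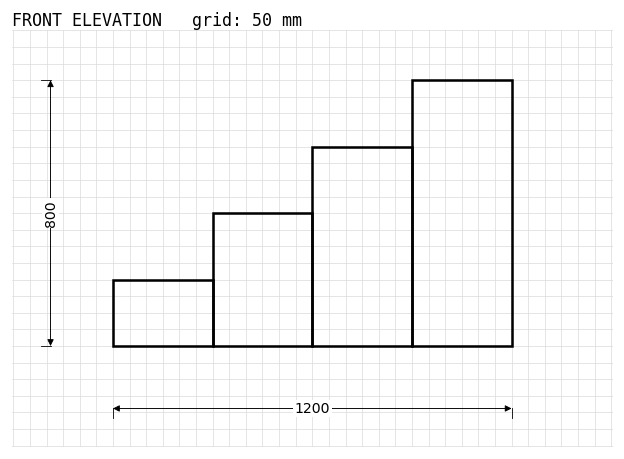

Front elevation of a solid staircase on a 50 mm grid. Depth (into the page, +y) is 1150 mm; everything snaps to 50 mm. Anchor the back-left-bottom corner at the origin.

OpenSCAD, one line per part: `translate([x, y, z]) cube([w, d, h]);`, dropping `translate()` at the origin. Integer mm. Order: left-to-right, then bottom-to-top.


cube([300, 1150, 200]);
translate([300, 0, 0]) cube([300, 1150, 400]);
translate([600, 0, 0]) cube([300, 1150, 600]);
translate([900, 0, 0]) cube([300, 1150, 800]);


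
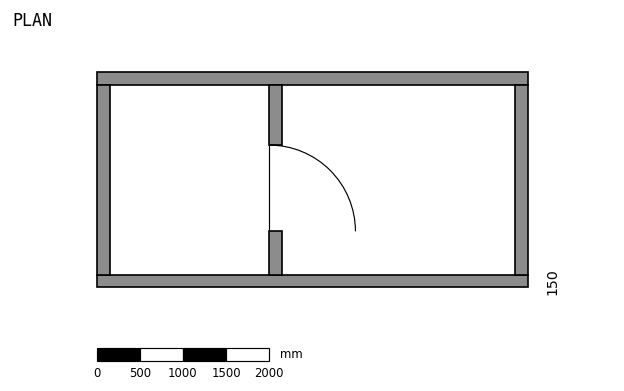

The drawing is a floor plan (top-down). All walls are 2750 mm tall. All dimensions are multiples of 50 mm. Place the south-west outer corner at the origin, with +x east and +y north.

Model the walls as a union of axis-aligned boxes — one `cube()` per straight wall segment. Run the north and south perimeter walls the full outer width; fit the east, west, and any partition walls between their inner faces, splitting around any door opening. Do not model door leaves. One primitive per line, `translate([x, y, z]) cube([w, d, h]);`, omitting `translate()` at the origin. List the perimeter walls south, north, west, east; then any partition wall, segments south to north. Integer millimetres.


cube([5000, 150, 2750]);
translate([0, 2350, 0]) cube([5000, 150, 2750]);
translate([0, 150, 0]) cube([150, 2200, 2750]);
translate([4850, 150, 0]) cube([150, 2200, 2750]);
translate([2000, 150, 0]) cube([150, 500, 2750]);
translate([2000, 1650, 0]) cube([150, 700, 2750]);


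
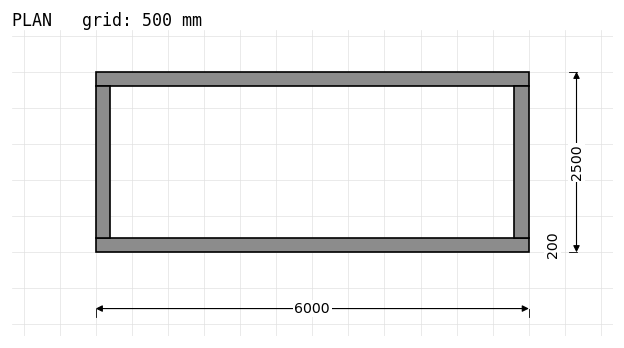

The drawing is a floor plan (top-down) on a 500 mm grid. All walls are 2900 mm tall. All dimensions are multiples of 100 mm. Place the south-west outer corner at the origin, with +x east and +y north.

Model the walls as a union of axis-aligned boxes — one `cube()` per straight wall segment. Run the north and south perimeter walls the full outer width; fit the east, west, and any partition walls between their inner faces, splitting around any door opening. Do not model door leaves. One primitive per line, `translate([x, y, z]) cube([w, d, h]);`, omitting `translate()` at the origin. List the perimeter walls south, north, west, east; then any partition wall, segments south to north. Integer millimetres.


cube([6000, 200, 2900]);
translate([0, 2300, 0]) cube([6000, 200, 2900]);
translate([0, 200, 0]) cube([200, 2100, 2900]);
translate([5800, 200, 0]) cube([200, 2100, 2900]);


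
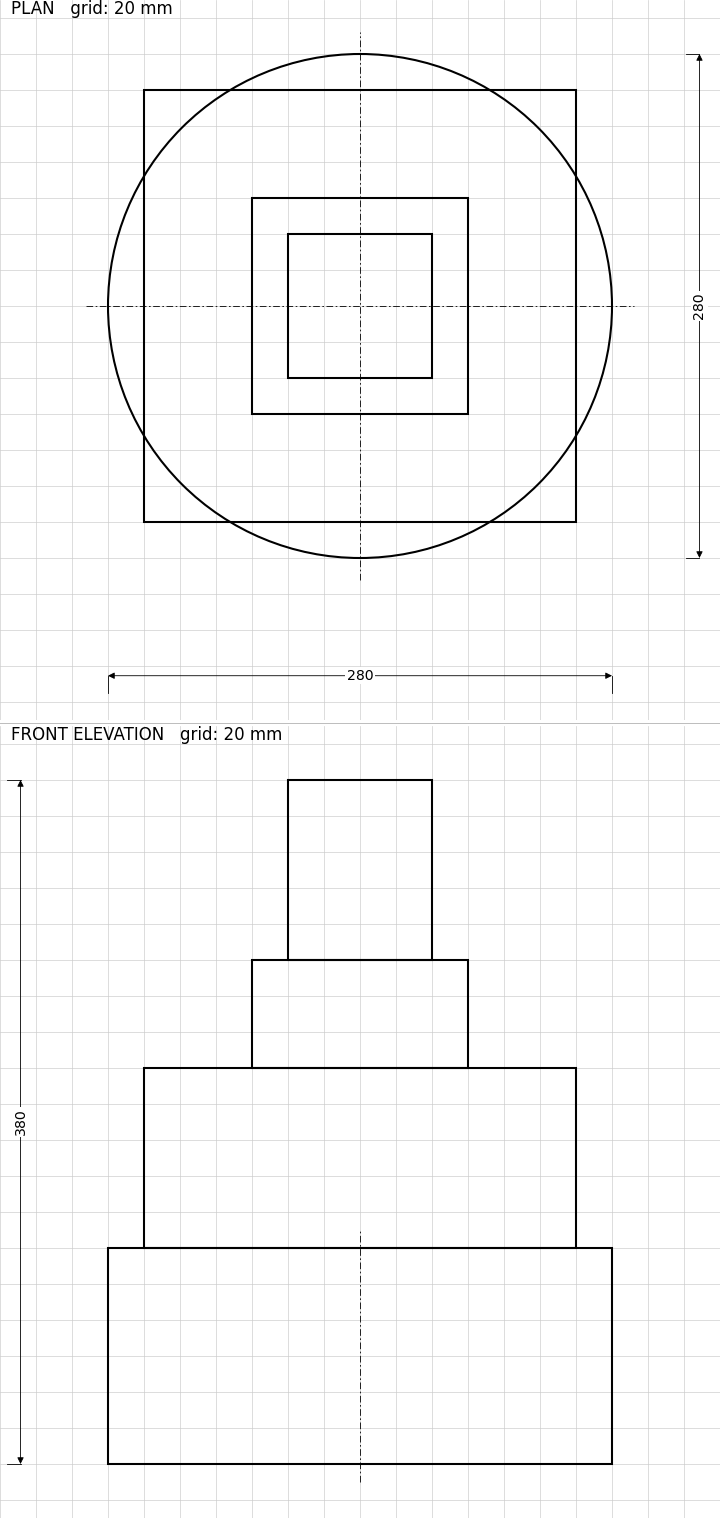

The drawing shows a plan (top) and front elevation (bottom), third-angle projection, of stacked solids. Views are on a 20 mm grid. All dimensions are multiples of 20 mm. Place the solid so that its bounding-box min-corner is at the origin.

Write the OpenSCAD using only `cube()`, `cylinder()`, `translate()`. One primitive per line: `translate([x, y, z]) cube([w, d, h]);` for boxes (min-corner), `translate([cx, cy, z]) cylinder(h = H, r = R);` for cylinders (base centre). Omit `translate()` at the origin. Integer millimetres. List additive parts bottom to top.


translate([140, 140, 0]) cylinder(h = 120, r = 140);
translate([20, 20, 120]) cube([240, 240, 100]);
translate([80, 80, 220]) cube([120, 120, 60]);
translate([100, 100, 280]) cube([80, 80, 100]);
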